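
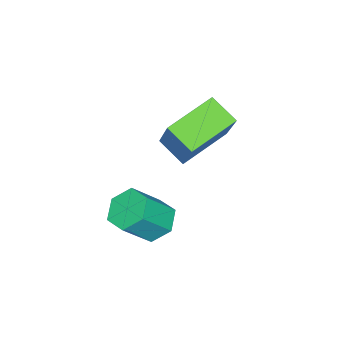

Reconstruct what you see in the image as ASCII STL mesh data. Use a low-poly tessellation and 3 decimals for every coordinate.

solid 
facet normal -0.461 -0.374 -0.805
outer loop
vertex -3.797 1.894 1.355
vertex -3.598 2.734 0.851
vertex -2.413 1.266 0.855
endloop
endfacet
facet normal -0.199 -0.840 0.504
outer loop
vertex -1.502 2.006 2.449
vertex -3.797 1.894 1.355
vertex -2.413 1.266 0.855
endloop
endfacet
facet normal -0.461 -0.374 -0.805
outer loop
vertex -2.413 1.266 0.855
vertex -3.598 2.734 0.851
vertex -2.214 2.106 0.351
endloop
endfacet
facet normal 0.865 -0.392 -0.312
outer loop
vertex -2.214 2.106 0.351
vertex -1.502 2.006 2.449
vertex -2.413 1.266 0.855
endloop
endfacet
facet normal -0.865 0.392 0.312
outer loop
vertex -3.797 1.894 1.355
vertex -2.687 3.474 2.445
vertex -3.598 2.734 0.851
endloop
endfacet
facet normal -0.199 -0.840 0.504
outer loop
vertex -2.886 2.634 2.949
vertex -3.797 1.894 1.355
vertex -1.502 2.006 2.449
endloop
endfacet
facet normal -0.865 0.392 0.312
outer loop
vertex -2.886 2.634 2.949
vertex -2.687 3.474 2.445
vertex -3.797 1.894 1.355
endloop
endfacet
facet normal 0.199 0.840 -0.504
outer loop
vertex -3.598 2.734 0.851
vertex -2.687 3.474 2.445
vertex -2.214 2.106 0.351
endloop
endfacet
facet normal 0.865 -0.392 -0.312
outer loop
vertex -1.303 2.846 1.945
vertex -1.502 2.006 2.449
vertex -2.214 2.106 0.351
endloop
endfacet
facet normal 0.199 0.840 -0.504
outer loop
vertex -2.214 2.106 0.351
vertex -2.687 3.474 2.445
vertex -1.303 2.846 1.945
endloop
endfacet
facet normal 0.461 0.374 0.805
outer loop
vertex -1.303 2.846 1.945
vertex -2.886 2.634 2.949
vertex -1.502 2.006 2.449
endloop
endfacet
facet normal 0.461 0.374 0.805
outer loop
vertex -2.687 3.474 2.445
vertex -2.886 2.634 2.949
vertex -1.303 2.846 1.945
endloop
endfacet
facet normal -0.569 0.354 -0.742
outer loop
vertex -0.605 1.505 -1.585
vertex -0.9 1.96 -1.142
vertex -0.324 2.14 -1.498
endloop
endfacet
facet normal 0.718 -0.227 -0.658
outer loop
vertex -0.605 1.505 -1.585
vertex -0.324 2.14 -1.498
vertex 0.134 1.045 -0.62
endloop
endfacet
facet normal 0.718 -0.227 -0.658
outer loop
vertex 0.134 1.045 -0.62
vertex -0.324 2.14 -1.498
vertex 0.415 1.68 -0.533
endloop
endfacet
facet normal 0.569 -0.354 0.742
outer loop
vertex 0.134 1.045 -0.62
vertex 0.415 1.68 -0.533
vertex -0.16 1.5 -0.178
endloop
endfacet
facet normal -0.569 0.354 -0.742
outer loop
vertex -0.324 2.14 -1.498
vertex -0.9 1.96 -1.142
vertex -0.619 2.595 -1.055
endloop
endfacet
facet normal 0.706 0.673 -0.220
outer loop
vertex -0.324 2.14 -1.498
vertex -0.619 2.595 -1.055
vertex 0.415 1.68 -0.533
endloop
endfacet
facet normal 0.707 0.672 -0.221
outer loop
vertex 0.415 1.68 -0.533
vertex -0.619 2.595 -1.055
vertex 0.121 2.135 -0.09
endloop
endfacet
facet normal 0.569 -0.355 0.742
outer loop
vertex 0.415 1.68 -0.533
vertex 0.121 2.135 -0.09
vertex -0.16 1.5 -0.178
endloop
endfacet
facet normal -0.569 0.354 -0.742
outer loop
vertex -0.619 2.595 -1.055
vertex -0.9 1.96 -1.142
vertex -1.194 2.415 -0.7
endloop
endfacet
facet normal -0.011 0.899 0.437
outer loop
vertex -0.619 2.595 -1.055
vertex -1.194 2.415 -0.7
vertex 0.121 2.135 -0.09
endloop
endfacet
facet normal -0.011 0.899 0.437
outer loop
vertex 0.121 2.135 -0.09
vertex -1.194 2.415 -0.7
vertex -0.455 1.955 0.265
endloop
endfacet
facet normal 0.568 -0.354 0.743
outer loop
vertex 0.121 2.135 -0.09
vertex -0.455 1.955 0.265
vertex -0.16 1.5 -0.178
endloop
endfacet
facet normal -0.569 0.354 -0.742
outer loop
vertex -1.194 2.415 -0.7
vertex -0.9 1.96 -1.142
vertex -1.475 1.78 -0.787
endloop
endfacet
facet normal -0.718 0.227 0.658
outer loop
vertex -1.194 2.415 -0.7
vertex -1.475 1.78 -0.787
vertex -0.455 1.955 0.265
endloop
endfacet
facet normal -0.718 0.227 0.658
outer loop
vertex -0.455 1.955 0.265
vertex -1.475 1.78 -0.787
vertex -0.736 1.32 0.178
endloop
endfacet
facet normal 0.569 -0.354 0.742
outer loop
vertex -0.455 1.955 0.265
vertex -0.736 1.32 0.178
vertex -0.16 1.5 -0.178
endloop
endfacet
facet normal -0.569 0.355 -0.742
outer loop
vertex -1.475 1.78 -0.787
vertex -0.9 1.96 -1.142
vertex -1.181 1.325 -1.23
endloop
endfacet
facet normal -0.707 -0.672 0.221
outer loop
vertex -1.475 1.78 -0.787
vertex -1.181 1.325 -1.23
vertex -0.736 1.32 0.178
endloop
endfacet
facet normal -0.706 -0.673 0.221
outer loop
vertex -0.736 1.32 0.178
vertex -1.181 1.325 -1.23
vertex -0.441 0.865 -0.265
endloop
endfacet
facet normal 0.569 -0.354 0.742
outer loop
vertex -0.736 1.32 0.178
vertex -0.441 0.865 -0.265
vertex -0.16 1.5 -0.178
endloop
endfacet
facet normal -0.568 0.354 -0.743
outer loop
vertex -1.181 1.325 -1.23
vertex -0.9 1.96 -1.142
vertex -0.605 1.505 -1.585
endloop
endfacet
facet normal 0.011 -0.899 -0.437
outer loop
vertex -1.181 1.325 -1.23
vertex -0.605 1.505 -1.585
vertex -0.441 0.865 -0.265
endloop
endfacet
facet normal 0.011 -0.899 -0.437
outer loop
vertex -0.441 0.865 -0.265
vertex -0.605 1.505 -1.585
vertex 0.134 1.045 -0.62
endloop
endfacet
facet normal 0.569 -0.354 0.742
outer loop
vertex -0.441 0.865 -0.265
vertex 0.134 1.045 -0.62
vertex -0.16 1.5 -0.178
endloop
endfacet

endsolid


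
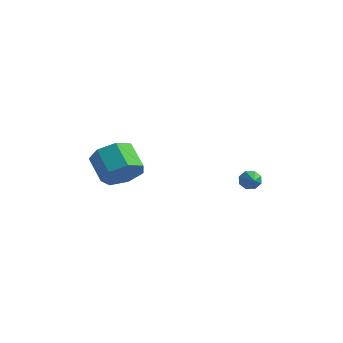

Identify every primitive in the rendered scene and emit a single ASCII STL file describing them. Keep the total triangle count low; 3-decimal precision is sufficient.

solid 
facet normal 0.732 -0.352 -0.583
outer loop
vertex -1.578 -2.976 0.572
vertex -2.107 -2.665 -0.28
vertex -1.401 -2.13 0.284
endloop
endfacet
facet normal 0.652 0.118 0.749
outer loop
vertex -1.578 -2.976 0.572
vertex -1.401 -2.13 0.284
vertex -2.684 -2.445 1.452
endloop
endfacet
facet normal 0.652 0.119 0.749
outer loop
vertex -2.684 -2.445 1.452
vertex -1.401 -2.13 0.284
vertex -2.508 -1.599 1.164
endloop
endfacet
facet normal -0.733 0.351 0.583
outer loop
vertex -2.684 -2.445 1.452
vertex -2.508 -1.599 1.164
vertex -3.213 -2.135 0.6
endloop
endfacet
facet normal 0.732 -0.352 -0.583
outer loop
vertex -1.401 -2.13 0.284
vertex -2.107 -2.665 -0.28
vertex -1.756 -1.687 -0.429
endloop
endfacet
facet normal 0.558 0.800 0.219
outer loop
vertex -1.401 -2.13 0.284
vertex -1.756 -1.687 -0.429
vertex -2.508 -1.599 1.164
endloop
endfacet
facet normal 0.559 0.800 0.220
outer loop
vertex -2.508 -1.599 1.164
vertex -1.756 -1.687 -0.429
vertex -2.862 -1.156 0.451
endloop
endfacet
facet normal -0.733 0.351 0.582
outer loop
vertex -2.508 -1.599 1.164
vertex -2.862 -1.156 0.451
vertex -3.213 -2.135 0.6
endloop
endfacet
facet normal 0.733 -0.352 -0.583
outer loop
vertex -1.756 -1.687 -0.429
vertex -2.107 -2.665 -0.28
vertex -2.375 -1.981 -1.03
endloop
endfacet
facet normal 0.044 0.879 -0.475
outer loop
vertex -1.756 -1.687 -0.429
vertex -2.375 -1.981 -1.03
vertex -2.862 -1.156 0.451
endloop
endfacet
facet normal 0.044 0.879 -0.475
outer loop
vertex -2.862 -1.156 0.451
vertex -2.375 -1.981 -1.03
vertex -3.481 -1.45 -0.15
endloop
endfacet
facet normal -0.733 0.351 0.583
outer loop
vertex -2.862 -1.156 0.451
vertex -3.481 -1.45 -0.15
vertex -3.213 -2.135 0.6
endloop
endfacet
facet normal 0.733 -0.352 -0.583
outer loop
vertex -2.375 -1.981 -1.03
vertex -2.107 -2.665 -0.28
vertex -2.792 -2.79 -1.066
endloop
endfacet
facet normal -0.504 0.296 -0.812
outer loop
vertex -2.375 -1.981 -1.03
vertex -2.792 -2.79 -1.066
vertex -3.481 -1.45 -0.15
endloop
endfacet
facet normal -0.504 0.296 -0.812
outer loop
vertex -3.481 -1.45 -0.15
vertex -2.792 -2.79 -1.066
vertex -3.898 -2.259 -0.186
endloop
endfacet
facet normal -0.733 0.352 0.583
outer loop
vertex -3.481 -1.45 -0.15
vertex -3.898 -2.259 -0.186
vertex -3.213 -2.135 0.6
endloop
endfacet
facet normal 0.733 -0.351 -0.583
outer loop
vertex -2.792 -2.79 -1.066
vertex -2.107 -2.665 -0.28
vertex -2.693 -3.506 -0.51
endloop
endfacet
facet normal -0.672 -0.510 -0.537
outer loop
vertex -2.792 -2.79 -1.066
vertex -2.693 -3.506 -0.51
vertex -3.898 -2.259 -0.186
endloop
endfacet
facet normal -0.672 -0.510 -0.537
outer loop
vertex -3.898 -2.259 -0.186
vertex -2.693 -3.506 -0.51
vertex -3.799 -2.975 0.37
endloop
endfacet
facet normal -0.733 0.351 0.583
outer loop
vertex -3.898 -2.259 -0.186
vertex -3.799 -2.975 0.37
vertex -3.213 -2.135 0.6
endloop
endfacet
facet normal 0.733 -0.351 -0.582
outer loop
vertex -2.693 -3.506 -0.51
vertex -2.107 -2.665 -0.28
vertex -2.153 -3.588 0.219
endloop
endfacet
facet normal -0.334 -0.932 0.143
outer loop
vertex -2.693 -3.506 -0.51
vertex -2.153 -3.588 0.219
vertex -3.799 -2.975 0.37
endloop
endfacet
facet normal -0.334 -0.932 0.143
outer loop
vertex -3.799 -2.975 0.37
vertex -2.153 -3.588 0.219
vertex -3.259 -3.057 1.099
endloop
endfacet
facet normal -0.733 0.352 0.582
outer loop
vertex -3.799 -2.975 0.37
vertex -3.259 -3.057 1.099
vertex -3.213 -2.135 0.6
endloop
endfacet
facet normal 0.732 -0.352 -0.583
outer loop
vertex -2.153 -3.588 0.219
vertex -2.107 -2.665 -0.28
vertex -1.578 -2.976 0.572
endloop
endfacet
facet normal 0.255 -0.652 0.714
outer loop
vertex -2.153 -3.588 0.219
vertex -1.578 -2.976 0.572
vertex -3.259 -3.057 1.099
endloop
endfacet
facet normal 0.255 -0.652 0.714
outer loop
vertex -3.259 -3.057 1.099
vertex -1.578 -2.976 0.572
vertex -2.684 -2.445 1.452
endloop
endfacet
facet normal -0.732 0.352 0.583
outer loop
vertex -3.259 -3.057 1.099
vertex -2.684 -2.445 1.452
vertex -3.213 -2.135 0.6
endloop
endfacet
facet normal -0.632 0.663 -0.402
outer loop
vertex 0.679 3.507 -2.694
vertex 0.389 3.521 -2.215
vertex 0.822 3.807 -2.424
endloop
endfacet
facet normal 0.886 -0.005 -0.463
outer loop
vertex 0.679 3.507 -2.694
vertex 0.822 3.807 -2.424
vertex 1.191 2.679 -1.705
endloop
endfacet
facet normal -0.632 0.662 -0.403
outer loop
vertex 0.822 3.807 -2.424
vertex 0.389 3.521 -2.215
vertex 0.711 3.94 -2.032
endloop
endfacet
facet normal 0.915 0.382 0.130
outer loop
vertex 0.822 3.807 -2.424
vertex 0.711 3.94 -2.032
vertex 1.191 2.679 -1.705
endloop
endfacet
facet normal -0.632 0.662 -0.403
outer loop
vertex 0.711 3.94 -2.032
vertex 0.389 3.521 -2.215
vertex 0.411 3.827 -1.747
endloop
endfacet
facet normal 0.548 0.399 0.735
outer loop
vertex 0.711 3.94 -2.032
vertex 0.411 3.827 -1.747
vertex 1.191 2.679 -1.705
endloop
endfacet
facet normal -0.632 0.662 -0.403
outer loop
vertex 0.411 3.827 -1.747
vertex 0.389 3.521 -2.215
vertex 0.098 3.534 -1.737
endloop
endfacet
facet normal -0.001 0.036 0.999
outer loop
vertex 0.411 3.827 -1.747
vertex 0.098 3.534 -1.737
vertex 1.191 2.679 -1.705
endloop
endfacet
facet normal -0.631 0.663 -0.402
outer loop
vertex 0.098 3.534 -1.737
vertex 0.389 3.521 -2.215
vertex -0.045 3.234 -2.007
endloop
endfacet
facet normal -0.409 -0.495 0.767
outer loop
vertex 0.098 3.534 -1.737
vertex -0.045 3.234 -2.007
vertex 1.191 2.679 -1.705
endloop
endfacet
facet normal -0.631 0.662 -0.403
outer loop
vertex -0.045 3.234 -2.007
vertex 0.389 3.521 -2.215
vertex 0.066 3.101 -2.399
endloop
endfacet
facet normal -0.439 -0.882 0.175
outer loop
vertex -0.045 3.234 -2.007
vertex 0.066 3.101 -2.399
vertex 1.191 2.679 -1.705
endloop
endfacet
facet normal -0.632 0.662 -0.403
outer loop
vertex 0.066 3.101 -2.399
vertex 0.389 3.521 -2.215
vertex 0.366 3.214 -2.684
endloop
endfacet
facet normal -0.071 -0.899 -0.431
outer loop
vertex 0.066 3.101 -2.399
vertex 0.366 3.214 -2.684
vertex 1.191 2.679 -1.705
endloop
endfacet
facet normal -0.632 0.662 -0.402
outer loop
vertex 0.366 3.214 -2.684
vertex 0.389 3.521 -2.215
vertex 0.679 3.507 -2.694
endloop
endfacet
facet normal 0.479 -0.535 -0.696
outer loop
vertex 0.366 3.214 -2.684
vertex 0.679 3.507 -2.694
vertex 1.191 2.679 -1.705
endloop
endfacet

endsolid


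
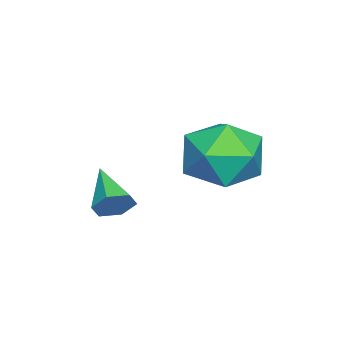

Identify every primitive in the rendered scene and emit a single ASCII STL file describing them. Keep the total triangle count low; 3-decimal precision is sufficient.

solid 
facet normal -0.086 0.994 0.071
outer loop
vertex -3.013 3.088 1.98
vertex -3.513 2.965 3.098
vertex -2.294 3.079 2.978
endloop
endfacet
facet normal 0.474 0.815 -0.334
outer loop
vertex -3.013 3.088 1.98
vertex -2.294 3.079 2.978
vertex -1.952 2.466 1.968
endloop
endfacet
facet normal 0.235 0.417 -0.878
outer loop
vertex -3.013 3.088 1.98
vertex -1.952 2.466 1.968
vertex -2.96 1.973 1.464
endloop
endfacet
facet normal -0.473 0.351 -0.808
outer loop
vertex -3.013 3.088 1.98
vertex -2.96 1.973 1.464
vertex -3.924 2.281 2.162
endloop
endfacet
facet normal -0.671 0.707 -0.222
outer loop
vertex -3.013 3.088 1.98
vertex -3.924 2.281 2.162
vertex -3.513 2.965 3.098
endloop
endfacet
facet normal 0.910 0.410 0.059
outer loop
vertex -1.952 2.466 1.968
vertex -2.294 3.079 2.978
vertex -1.796 1.959 3.078
endloop
endfacet
facet normal 0.005 0.699 0.715
outer loop
vertex -2.294 3.079 2.978
vertex -3.513 2.965 3.098
vertex -2.76 2.267 3.776
endloop
endfacet
facet normal -0.941 0.237 0.240
outer loop
vertex -3.513 2.965 3.098
vertex -3.924 2.281 2.162
vertex -3.768 1.774 3.272
endloop
endfacet
facet normal -0.620 -0.339 -0.707
outer loop
vertex -3.924 2.281 2.162
vertex -2.96 1.973 1.464
vertex -3.426 1.161 2.262
endloop
endfacet
facet normal 0.523 -0.232 -0.820
outer loop
vertex -2.96 1.973 1.464
vertex -1.952 2.466 1.968
vertex -2.207 1.275 2.142
endloop
endfacet
facet normal 0.473 -0.351 0.808
outer loop
vertex -2.707 1.152 3.26
vertex -1.796 1.959 3.078
vertex -2.76 2.267 3.776
endloop
endfacet
facet normal -0.235 -0.417 0.878
outer loop
vertex -2.707 1.152 3.26
vertex -2.76 2.267 3.776
vertex -3.768 1.774 3.272
endloop
endfacet
facet normal -0.474 -0.815 0.334
outer loop
vertex -2.707 1.152 3.26
vertex -3.768 1.774 3.272
vertex -3.426 1.161 2.262
endloop
endfacet
facet normal 0.086 -0.994 -0.071
outer loop
vertex -2.707 1.152 3.26
vertex -3.426 1.161 2.262
vertex -2.207 1.275 2.142
endloop
endfacet
facet normal 0.671 -0.707 0.222
outer loop
vertex -2.707 1.152 3.26
vertex -2.207 1.275 2.142
vertex -1.796 1.959 3.078
endloop
endfacet
facet normal 0.620 0.339 0.707
outer loop
vertex -2.76 2.267 3.776
vertex -1.796 1.959 3.078
vertex -2.294 3.079 2.978
endloop
endfacet
facet normal -0.523 0.232 0.820
outer loop
vertex -3.768 1.774 3.272
vertex -2.76 2.267 3.776
vertex -3.513 2.965 3.098
endloop
endfacet
facet normal -0.910 -0.410 -0.059
outer loop
vertex -3.426 1.161 2.262
vertex -3.768 1.774 3.272
vertex -3.924 2.281 2.162
endloop
endfacet
facet normal -0.005 -0.699 -0.715
outer loop
vertex -2.207 1.275 2.142
vertex -3.426 1.161 2.262
vertex -2.96 1.973 1.464
endloop
endfacet
facet normal 0.941 -0.237 -0.240
outer loop
vertex -1.796 1.959 3.078
vertex -2.207 1.275 2.142
vertex -1.952 2.466 1.968
endloop
endfacet
facet normal 0.723 0.519 -0.455
outer loop
vertex -1.332 -0.456 1.443
vertex -1.69 -0.386 0.954
vertex -1.703 0.027 1.404
endloop
endfacet
facet normal 0.071 0.135 0.988
outer loop
vertex -1.332 -0.456 1.443
vertex -1.703 0.027 1.404
vertex -2.79 -1.174 1.646
endloop
endfacet
facet normal 0.723 0.519 -0.455
outer loop
vertex -1.703 0.027 1.404
vertex -1.69 -0.386 0.954
vertex -2.061 0.097 0.915
endloop
endfacet
facet normal -0.581 0.630 0.516
outer loop
vertex -1.703 0.027 1.404
vertex -2.061 0.097 0.915
vertex -2.79 -1.174 1.646
endloop
endfacet
facet normal 0.724 0.519 -0.454
outer loop
vertex -2.061 0.097 0.915
vertex -1.69 -0.386 0.954
vertex -2.048 -0.315 0.465
endloop
endfacet
facet normal -0.889 0.324 -0.323
outer loop
vertex -2.061 0.097 0.915
vertex -2.048 -0.315 0.465
vertex -2.79 -1.174 1.646
endloop
endfacet
facet normal 0.724 0.519 -0.455
outer loop
vertex -2.048 -0.315 0.465
vertex -1.69 -0.386 0.954
vertex -1.677 -0.798 0.505
endloop
endfacet
facet normal -0.546 -0.476 -0.689
outer loop
vertex -2.048 -0.315 0.465
vertex -1.677 -0.798 0.505
vertex -2.79 -1.174 1.646
endloop
endfacet
facet normal 0.723 0.519 -0.455
outer loop
vertex -1.677 -0.798 0.505
vertex -1.69 -0.386 0.954
vertex -1.319 -0.868 0.994
endloop
endfacet
facet normal 0.106 -0.971 -0.216
outer loop
vertex -1.677 -0.798 0.505
vertex -1.319 -0.868 0.994
vertex -2.79 -1.174 1.646
endloop
endfacet
facet normal 0.723 0.519 -0.455
outer loop
vertex -1.319 -0.868 0.994
vertex -1.69 -0.386 0.954
vertex -1.332 -0.456 1.443
endloop
endfacet
facet normal 0.414 -0.665 0.622
outer loop
vertex -1.319 -0.868 0.994
vertex -1.332 -0.456 1.443
vertex -2.79 -1.174 1.646
endloop
endfacet

endsolid


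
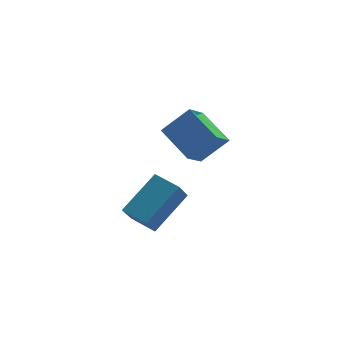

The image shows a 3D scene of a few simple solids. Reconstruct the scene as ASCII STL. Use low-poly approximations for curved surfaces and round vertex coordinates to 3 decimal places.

solid 
facet normal -0.734 -0.024 -0.678
outer loop
vertex 1.678 1.69 0.97
vertex 2.193 2.275 0.392
vertex 2.237 0.638 0.402
endloop
endfacet
facet normal -0.530 -0.603 0.596
outer loop
vertex 3.067 0.665 1.168
vertex 1.678 1.69 0.97
vertex 2.237 0.638 0.402
endloop
endfacet
facet normal -0.735 -0.024 -0.678
outer loop
vertex 2.237 0.638 0.402
vertex 2.193 2.275 0.392
vertex 2.751 1.222 -0.176
endloop
endfacet
facet normal 0.423 -0.798 -0.430
outer loop
vertex 2.751 1.222 -0.176
vertex 3.067 0.665 1.168
vertex 2.237 0.638 0.402
endloop
endfacet
facet normal -0.423 0.797 0.430
outer loop
vertex 1.678 1.69 0.97
vertex 3.023 2.302 1.158
vertex 2.193 2.275 0.392
endloop
endfacet
facet normal -0.530 -0.603 0.597
outer loop
vertex 2.509 1.718 1.736
vertex 1.678 1.69 0.97
vertex 3.067 0.665 1.168
endloop
endfacet
facet normal -0.423 0.798 0.430
outer loop
vertex 2.509 1.718 1.736
vertex 3.023 2.302 1.158
vertex 1.678 1.69 0.97
endloop
endfacet
facet normal 0.531 0.603 -0.596
outer loop
vertex 2.193 2.275 0.392
vertex 3.023 2.302 1.158
vertex 2.751 1.222 -0.176
endloop
endfacet
facet normal 0.423 -0.797 -0.430
outer loop
vertex 3.582 1.25 0.59
vertex 3.067 0.665 1.168
vertex 2.751 1.222 -0.176
endloop
endfacet
facet normal 0.529 0.603 -0.596
outer loop
vertex 2.751 1.222 -0.176
vertex 3.023 2.302 1.158
vertex 3.582 1.25 0.59
endloop
endfacet
facet normal 0.735 0.023 0.678
outer loop
vertex 3.582 1.25 0.59
vertex 2.509 1.718 1.736
vertex 3.067 0.665 1.168
endloop
endfacet
facet normal 0.735 0.024 0.678
outer loop
vertex 3.023 2.302 1.158
vertex 2.509 1.718 1.736
vertex 3.582 1.25 0.59
endloop
endfacet
facet normal -0.367 -0.489 0.791
outer loop
vertex 1.546 -1.696 0.884
vertex 1.004 -1.046 1.034
vertex 0.527 -2.344 0.011
endloop
endfacet
facet normal 0.630 -0.757 -0.174
outer loop
vertex 0.836 -1.934 -0.654
vertex 1.546 -1.696 0.884
vertex 0.527 -2.344 0.011
endloop
endfacet
facet normal -0.368 -0.488 0.791
outer loop
vertex 0.527 -2.344 0.011
vertex 1.004 -1.046 1.034
vertex -0.015 -1.694 0.16
endloop
endfacet
facet normal -0.683 -0.435 -0.586
outer loop
vertex -0.015 -1.694 0.16
vertex 0.836 -1.934 -0.654
vertex 0.527 -2.344 0.011
endloop
endfacet
facet normal 0.684 0.435 0.586
outer loop
vertex 1.546 -1.696 0.884
vertex 1.313 -0.636 0.369
vertex 1.004 -1.046 1.034
endloop
endfacet
facet normal 0.630 -0.757 -0.174
outer loop
vertex 1.855 -1.286 0.22
vertex 1.546 -1.696 0.884
vertex 0.836 -1.934 -0.654
endloop
endfacet
facet normal 0.683 0.435 0.587
outer loop
vertex 1.855 -1.286 0.22
vertex 1.313 -0.636 0.369
vertex 1.546 -1.696 0.884
endloop
endfacet
facet normal -0.630 0.757 0.174
outer loop
vertex 1.004 -1.046 1.034
vertex 1.313 -0.636 0.369
vertex -0.015 -1.694 0.16
endloop
endfacet
facet normal -0.684 -0.435 -0.586
outer loop
vertex 0.294 -1.284 -0.504
vertex 0.836 -1.934 -0.654
vertex -0.015 -1.694 0.16
endloop
endfacet
facet normal -0.630 0.757 0.174
outer loop
vertex -0.015 -1.694 0.16
vertex 1.313 -0.636 0.369
vertex 0.294 -1.284 -0.504
endloop
endfacet
facet normal 0.368 0.489 -0.791
outer loop
vertex 0.294 -1.284 -0.504
vertex 1.855 -1.286 0.22
vertex 0.836 -1.934 -0.654
endloop
endfacet
facet normal 0.368 0.488 -0.792
outer loop
vertex 1.313 -0.636 0.369
vertex 1.855 -1.286 0.22
vertex 0.294 -1.284 -0.504
endloop
endfacet

endsolid


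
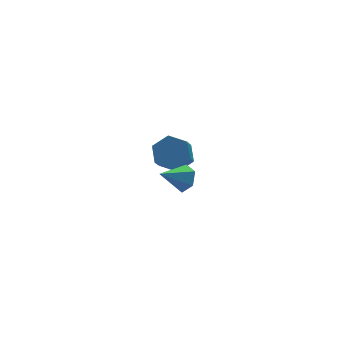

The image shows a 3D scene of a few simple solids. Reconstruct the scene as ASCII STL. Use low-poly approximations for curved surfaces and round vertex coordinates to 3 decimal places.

solid 
facet normal 0.842 0.070 -0.535
outer loop
vertex -0.513 -1.082 3.806
vertex -0.833 -0.839 3.334
vertex -0.589 -0.468 3.767
endloop
endfacet
facet normal 0.130 0.079 0.988
outer loop
vertex -0.513 -1.082 3.806
vertex -0.589 -0.468 3.767
vertex -1.827 -0.921 3.966
endloop
endfacet
facet normal 0.842 0.072 -0.535
outer loop
vertex -0.589 -0.468 3.767
vertex -0.833 -0.839 3.334
vertex -0.91 -0.225 3.295
endloop
endfacet
facet normal -0.206 0.806 0.555
outer loop
vertex -0.589 -0.468 3.767
vertex -0.91 -0.225 3.295
vertex -1.827 -0.921 3.966
endloop
endfacet
facet normal 0.842 0.072 -0.535
outer loop
vertex -0.91 -0.225 3.295
vertex -0.833 -0.839 3.334
vertex -1.154 -0.596 2.862
endloop
endfacet
facet normal -0.684 0.698 -0.212
outer loop
vertex -0.91 -0.225 3.295
vertex -1.154 -0.596 2.862
vertex -1.827 -0.921 3.966
endloop
endfacet
facet normal 0.841 0.069 -0.536
outer loop
vertex -1.154 -0.596 2.862
vertex -0.833 -0.839 3.334
vertex -1.078 -1.21 2.902
endloop
endfacet
facet normal -0.827 -0.138 -0.545
outer loop
vertex -1.154 -0.596 2.862
vertex -1.078 -1.21 2.902
vertex -1.827 -0.921 3.966
endloop
endfacet
facet normal 0.841 0.070 -0.537
outer loop
vertex -1.078 -1.21 2.902
vertex -0.833 -0.839 3.334
vertex -0.757 -1.453 3.373
endloop
endfacet
facet normal -0.491 -0.864 -0.111
outer loop
vertex -1.078 -1.21 2.902
vertex -0.757 -1.453 3.373
vertex -1.827 -0.921 3.966
endloop
endfacet
facet normal 0.842 0.070 -0.535
outer loop
vertex -0.757 -1.453 3.373
vertex -0.833 -0.839 3.334
vertex -0.513 -1.082 3.806
endloop
endfacet
facet normal -0.013 -0.756 0.655
outer loop
vertex -0.757 -1.453 3.373
vertex -0.513 -1.082 3.806
vertex -1.827 -0.921 3.966
endloop
endfacet
facet normal 0.379 0.612 -0.694
outer loop
vertex 1.573 3.791 0.154
vertex 1.002 4.327 0.314
vertex 1.695 4.35 0.713
endloop
endfacet
facet normal 0.912 -0.372 0.172
outer loop
vertex 1.573 3.791 0.154
vertex 1.695 4.35 0.713
vertex 1.029 2.916 1.146
endloop
endfacet
facet normal 0.912 -0.372 0.172
outer loop
vertex 1.029 2.916 1.146
vertex 1.695 4.35 0.713
vertex 1.151 3.475 1.706
endloop
endfacet
facet normal -0.381 -0.612 0.693
outer loop
vertex 1.029 2.916 1.146
vertex 1.151 3.475 1.706
vertex 0.458 3.453 1.306
endloop
endfacet
facet normal 0.379 0.612 -0.694
outer loop
vertex 1.695 4.35 0.713
vertex 1.002 4.327 0.314
vertex 1.123 4.886 0.873
endloop
endfacet
facet normal 0.587 0.420 0.692
outer loop
vertex 1.695 4.35 0.713
vertex 1.123 4.886 0.873
vertex 1.151 3.475 1.706
endloop
endfacet
facet normal 0.587 0.420 0.692
outer loop
vertex 1.151 3.475 1.706
vertex 1.123 4.886 0.873
vertex 0.579 4.012 1.865
endloop
endfacet
facet normal -0.381 -0.611 0.694
outer loop
vertex 1.151 3.475 1.706
vertex 0.579 4.012 1.865
vertex 0.458 3.453 1.306
endloop
endfacet
facet normal 0.381 0.611 -0.694
outer loop
vertex 1.123 4.886 0.873
vertex 1.002 4.327 0.314
vertex 0.431 4.864 0.474
endloop
endfacet
facet normal -0.324 0.791 0.519
outer loop
vertex 1.123 4.886 0.873
vertex 0.431 4.864 0.474
vertex 0.579 4.012 1.865
endloop
endfacet
facet normal -0.325 0.791 0.519
outer loop
vertex 0.579 4.012 1.865
vertex 0.431 4.864 0.474
vertex -0.113 3.989 1.466
endloop
endfacet
facet normal -0.380 -0.612 0.694
outer loop
vertex 0.579 4.012 1.865
vertex -0.113 3.989 1.466
vertex 0.458 3.453 1.306
endloop
endfacet
facet normal 0.381 0.612 -0.693
outer loop
vertex 0.431 4.864 0.474
vertex 1.002 4.327 0.314
vertex 0.309 4.305 -0.086
endloop
endfacet
facet normal -0.912 0.372 -0.172
outer loop
vertex 0.431 4.864 0.474
vertex 0.309 4.305 -0.086
vertex -0.113 3.989 1.466
endloop
endfacet
facet normal -0.912 0.372 -0.172
outer loop
vertex -0.113 3.989 1.466
vertex 0.309 4.305 -0.086
vertex -0.235 3.43 0.907
endloop
endfacet
facet normal -0.379 -0.612 0.694
outer loop
vertex -0.113 3.989 1.466
vertex -0.235 3.43 0.907
vertex 0.458 3.453 1.306
endloop
endfacet
facet normal 0.381 0.611 -0.694
outer loop
vertex 0.309 4.305 -0.086
vertex 1.002 4.327 0.314
vertex 0.881 3.768 -0.245
endloop
endfacet
facet normal -0.587 -0.420 -0.692
outer loop
vertex 0.309 4.305 -0.086
vertex 0.881 3.768 -0.245
vertex -0.235 3.43 0.907
endloop
endfacet
facet normal -0.587 -0.420 -0.692
outer loop
vertex -0.235 3.43 0.907
vertex 0.881 3.768 -0.245
vertex 0.337 2.894 0.747
endloop
endfacet
facet normal -0.379 -0.612 0.694
outer loop
vertex -0.235 3.43 0.907
vertex 0.337 2.894 0.747
vertex 0.458 3.453 1.306
endloop
endfacet
facet normal 0.380 0.612 -0.694
outer loop
vertex 0.881 3.768 -0.245
vertex 1.002 4.327 0.314
vertex 1.573 3.791 0.154
endloop
endfacet
facet normal 0.325 -0.791 -0.518
outer loop
vertex 0.881 3.768 -0.245
vertex 1.573 3.791 0.154
vertex 0.337 2.894 0.747
endloop
endfacet
facet normal 0.325 -0.791 -0.519
outer loop
vertex 0.337 2.894 0.747
vertex 1.573 3.791 0.154
vertex 1.029 2.916 1.146
endloop
endfacet
facet normal -0.381 -0.611 0.694
outer loop
vertex 0.337 2.894 0.747
vertex 1.029 2.916 1.146
vertex 0.458 3.453 1.306
endloop
endfacet

endsolid


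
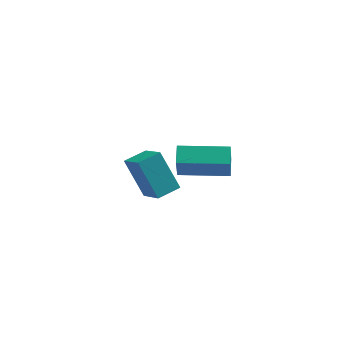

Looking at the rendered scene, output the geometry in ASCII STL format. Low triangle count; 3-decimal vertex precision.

solid 
facet normal -0.855 -0.503 -0.129
outer loop
vertex -0.703 0.951 -2.25
vertex -1.275 2.22 -3.406
vertex 0.092 -0.024 -3.714
endloop
endfacet
facet normal 0.316 -0.701 0.639
outer loop
vertex 1.015 0.52 -3.574
vertex -0.703 0.951 -2.25
vertex 0.092 -0.024 -3.714
endloop
endfacet
facet normal -0.855 -0.503 -0.130
outer loop
vertex 0.092 -0.024 -3.714
vertex -1.275 2.22 -3.406
vertex -0.48 1.246 -4.87
endloop
endfacet
facet normal 0.412 -0.505 -0.758
outer loop
vertex -0.48 1.246 -4.87
vertex 1.015 0.52 -3.574
vertex 0.092 -0.024 -3.714
endloop
endfacet
facet normal -0.413 0.505 0.758
outer loop
vertex -0.703 0.951 -2.25
vertex -0.352 2.764 -3.266
vertex -1.275 2.22 -3.406
endloop
endfacet
facet normal 0.316 -0.702 0.638
outer loop
vertex 0.22 1.494 -2.11
vertex -0.703 0.951 -2.25
vertex 1.015 0.52 -3.574
endloop
endfacet
facet normal -0.412 0.505 0.759
outer loop
vertex 0.22 1.494 -2.11
vertex -0.352 2.764 -3.266
vertex -0.703 0.951 -2.25
endloop
endfacet
facet normal -0.317 0.701 -0.639
outer loop
vertex -1.275 2.22 -3.406
vertex -0.352 2.764 -3.266
vertex -0.48 1.246 -4.87
endloop
endfacet
facet normal 0.412 -0.505 -0.758
outer loop
vertex 0.443 1.789 -4.73
vertex 1.015 0.52 -3.574
vertex -0.48 1.246 -4.87
endloop
endfacet
facet normal -0.316 0.702 -0.639
outer loop
vertex -0.48 1.246 -4.87
vertex -0.352 2.764 -3.266
vertex 0.443 1.789 -4.73
endloop
endfacet
facet normal 0.855 0.503 0.129
outer loop
vertex 0.443 1.789 -4.73
vertex 0.22 1.494 -2.11
vertex 1.015 0.52 -3.574
endloop
endfacet
facet normal 0.855 0.503 0.129
outer loop
vertex -0.352 2.764 -3.266
vertex 0.22 1.494 -2.11
vertex 0.443 1.789 -4.73
endloop
endfacet
facet normal -0.996 0.089 -0.023
outer loop
vertex 0.723 -2.778 1.561
vertex 0.789 -1.97 1.847
vertex 0.79 -2.347 0.326
endloop
endfacet
facet normal -0.076 -0.940 -0.332
outer loop
vertex 2.851 -2.53 0.373
vertex 0.723 -2.778 1.561
vertex 0.79 -2.347 0.326
endloop
endfacet
facet normal -0.996 0.089 -0.023
outer loop
vertex 0.79 -2.347 0.326
vertex 0.789 -1.97 1.847
vertex 0.856 -1.538 0.612
endloop
endfacet
facet normal 0.051 0.329 -0.943
outer loop
vertex 0.856 -1.538 0.612
vertex 2.851 -2.53 0.373
vertex 0.79 -2.347 0.326
endloop
endfacet
facet normal -0.051 -0.330 0.943
outer loop
vertex 0.723 -2.778 1.561
vertex 2.85 -2.153 1.894
vertex 0.789 -1.97 1.847
endloop
endfacet
facet normal -0.076 -0.940 -0.333
outer loop
vertex 2.784 -2.962 1.608
vertex 0.723 -2.778 1.561
vertex 2.851 -2.53 0.373
endloop
endfacet
facet normal -0.051 -0.329 0.943
outer loop
vertex 2.784 -2.962 1.608
vertex 2.85 -2.153 1.894
vertex 0.723 -2.778 1.561
endloop
endfacet
facet normal 0.076 0.940 0.333
outer loop
vertex 0.789 -1.97 1.847
vertex 2.85 -2.153 1.894
vertex 0.856 -1.538 0.612
endloop
endfacet
facet normal 0.051 0.330 -0.943
outer loop
vertex 2.917 -1.722 0.659
vertex 2.851 -2.53 0.373
vertex 0.856 -1.538 0.612
endloop
endfacet
facet normal 0.076 0.940 0.332
outer loop
vertex 0.856 -1.538 0.612
vertex 2.85 -2.153 1.894
vertex 2.917 -1.722 0.659
endloop
endfacet
facet normal 0.996 -0.089 0.023
outer loop
vertex 2.917 -1.722 0.659
vertex 2.784 -2.962 1.608
vertex 2.851 -2.53 0.373
endloop
endfacet
facet normal 0.996 -0.089 0.023
outer loop
vertex 2.85 -2.153 1.894
vertex 2.784 -2.962 1.608
vertex 2.917 -1.722 0.659
endloop
endfacet

endsolid


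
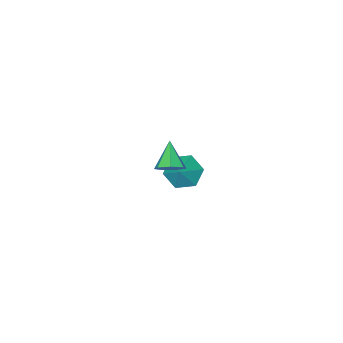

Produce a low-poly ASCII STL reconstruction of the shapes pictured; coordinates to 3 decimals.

solid 
facet normal 0.494 0.594 -0.634
outer loop
vertex 2.45 1.985 2.076
vertex 1.958 2.524 2.198
vertex 2.589 2.385 2.559
endloop
endfacet
facet normal 0.567 -0.707 0.422
outer loop
vertex 2.45 1.985 2.076
vertex 2.589 2.385 2.559
vertex 1.222 1.636 3.142
endloop
endfacet
facet normal 0.494 0.595 -0.634
outer loop
vertex 2.589 2.385 2.559
vertex 1.958 2.524 2.198
vertex 2.252 2.889 2.77
endloop
endfacet
facet normal 0.431 -0.088 0.898
outer loop
vertex 2.589 2.385 2.559
vertex 2.252 2.889 2.77
vertex 1.222 1.636 3.142
endloop
endfacet
facet normal 0.493 0.596 -0.634
outer loop
vertex 2.252 2.889 2.77
vertex 1.958 2.524 2.198
vertex 1.694 3.118 2.551
endloop
endfacet
facet normal -0.181 0.413 0.892
outer loop
vertex 2.252 2.889 2.77
vertex 1.694 3.118 2.551
vertex 1.222 1.636 3.142
endloop
endfacet
facet normal 0.494 0.596 -0.633
outer loop
vertex 1.694 3.118 2.551
vertex 1.958 2.524 2.198
vertex 1.334 2.9 2.065
endloop
endfacet
facet normal -0.809 0.421 0.410
outer loop
vertex 1.694 3.118 2.551
vertex 1.334 2.9 2.065
vertex 1.222 1.636 3.142
endloop
endfacet
facet normal 0.494 0.595 -0.634
outer loop
vertex 1.334 2.9 2.065
vertex 1.958 2.524 2.198
vertex 1.445 2.398 1.68
endloop
endfacet
facet normal -0.980 -0.073 -0.187
outer loop
vertex 1.334 2.9 2.065
vertex 1.445 2.398 1.68
vertex 1.222 1.636 3.142
endloop
endfacet
facet normal 0.494 0.595 -0.634
outer loop
vertex 1.445 2.398 1.68
vertex 1.958 2.524 2.198
vertex 1.941 1.991 1.684
endloop
endfacet
facet normal -0.565 -0.693 -0.447
outer loop
vertex 1.445 2.398 1.68
vertex 1.941 1.991 1.684
vertex 1.222 1.636 3.142
endloop
endfacet
facet normal 0.495 0.595 -0.633
outer loop
vertex 1.941 1.991 1.684
vertex 1.958 2.524 2.198
vertex 2.45 1.985 2.076
endloop
endfacet
facet normal 0.124 -0.976 -0.176
outer loop
vertex 1.941 1.991 1.684
vertex 2.45 1.985 2.076
vertex 1.222 1.636 3.142
endloop
endfacet
facet normal -0.589 -0.442 -0.676
outer loop
vertex -1.85 -1.517 -4.764
vertex -2.546 -1.711 -4.031
vertex -2.593 -0.832 -4.565
endloop
endfacet
facet normal 0.619 0.744 -0.251
outer loop
vertex -1.85 -1.517 -4.764
vertex -2.593 -0.832 -4.565
vertex -1.694 -1.069 -3.049
endloop
endfacet
facet normal -0.588 -0.443 -0.677
outer loop
vertex -2.593 -0.832 -4.565
vertex -2.546 -1.711 -4.031
vertex -3.29 -1.027 -3.832
endloop
endfacet
facet normal -0.070 0.978 0.194
outer loop
vertex -2.593 -0.832 -4.565
vertex -3.29 -1.027 -3.832
vertex -1.694 -1.069 -3.049
endloop
endfacet
facet normal -0.588 -0.443 -0.676
outer loop
vertex -3.29 -1.027 -3.832
vertex -2.546 -1.711 -4.031
vertex -3.243 -1.906 -3.297
endloop
endfacet
facet normal -0.380 0.466 0.799
outer loop
vertex -3.29 -1.027 -3.832
vertex -3.243 -1.906 -3.297
vertex -1.694 -1.069 -3.049
endloop
endfacet
facet normal -0.589 -0.443 -0.677
outer loop
vertex -3.243 -1.906 -3.297
vertex -2.546 -1.711 -4.031
vertex -2.5 -2.59 -3.496
endloop
endfacet
facet normal -0.002 -0.281 0.960
outer loop
vertex -3.243 -1.906 -3.297
vertex -2.5 -2.59 -3.496
vertex -1.694 -1.069 -3.049
endloop
endfacet
facet normal -0.588 -0.443 -0.677
outer loop
vertex -2.5 -2.59 -3.496
vertex -2.546 -1.711 -4.031
vertex -1.803 -2.396 -4.229
endloop
endfacet
facet normal 0.685 -0.515 0.515
outer loop
vertex -2.5 -2.59 -3.496
vertex -1.803 -2.396 -4.229
vertex -1.694 -1.069 -3.049
endloop
endfacet
facet normal -0.589 -0.443 -0.676
outer loop
vertex -1.803 -2.396 -4.229
vertex -2.546 -1.711 -4.031
vertex -1.85 -1.517 -4.764
endloop
endfacet
facet normal 0.996 -0.002 -0.090
outer loop
vertex -1.803 -2.396 -4.229
vertex -1.85 -1.517 -4.764
vertex -1.694 -1.069 -3.049
endloop
endfacet

endsolid


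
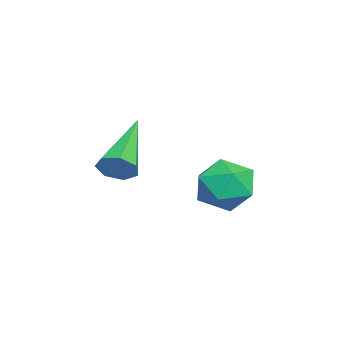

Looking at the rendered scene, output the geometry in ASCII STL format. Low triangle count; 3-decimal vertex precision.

solid 
facet normal -0.645 0.284 0.709
outer loop
vertex 2.681 1.583 1.496
vertex 2.167 1.058 1.239
vertex 2.683 0.861 1.787
endloop
endfacet
facet normal 0.029 0.374 0.927
outer loop
vertex 2.681 1.583 1.496
vertex 2.683 0.861 1.787
vertex 3.356 1.216 1.623
endloop
endfacet
facet normal 0.353 0.811 0.467
outer loop
vertex 2.681 1.583 1.496
vertex 3.356 1.216 1.623
vertex 3.256 1.633 0.974
endloop
endfacet
facet normal -0.120 0.992 -0.037
outer loop
vertex 2.681 1.583 1.496
vertex 3.256 1.633 0.974
vertex 2.521 1.535 0.736
endloop
endfacet
facet normal -0.737 0.666 0.113
outer loop
vertex 2.681 1.583 1.496
vertex 2.521 1.535 0.736
vertex 2.167 1.058 1.239
endloop
endfacet
facet normal 0.356 -0.260 0.898
outer loop
vertex 3.356 1.216 1.623
vertex 2.683 0.861 1.787
vertex 3.259 0.465 1.444
endloop
endfacet
facet normal -0.734 -0.405 0.545
outer loop
vertex 2.683 0.861 1.787
vertex 2.167 1.058 1.239
vertex 2.524 0.367 1.206
endloop
endfacet
facet normal -0.883 0.214 -0.419
outer loop
vertex 2.167 1.058 1.239
vertex 2.521 1.535 0.736
vertex 2.424 0.784 0.557
endloop
endfacet
facet normal 0.115 0.741 -0.662
outer loop
vertex 2.521 1.535 0.736
vertex 3.256 1.633 0.974
vertex 3.097 1.139 0.393
endloop
endfacet
facet normal 0.881 0.448 0.152
outer loop
vertex 3.256 1.633 0.974
vertex 3.356 1.216 1.623
vertex 3.613 0.942 0.941
endloop
endfacet
facet normal 0.120 -0.992 0.037
outer loop
vertex 3.099 0.417 0.684
vertex 3.259 0.465 1.444
vertex 2.524 0.367 1.206
endloop
endfacet
facet normal -0.353 -0.811 -0.467
outer loop
vertex 3.099 0.417 0.684
vertex 2.524 0.367 1.206
vertex 2.424 0.784 0.557
endloop
endfacet
facet normal -0.029 -0.374 -0.927
outer loop
vertex 3.099 0.417 0.684
vertex 2.424 0.784 0.557
vertex 3.097 1.139 0.393
endloop
endfacet
facet normal 0.645 -0.284 -0.709
outer loop
vertex 3.099 0.417 0.684
vertex 3.097 1.139 0.393
vertex 3.613 0.942 0.941
endloop
endfacet
facet normal 0.737 -0.666 -0.113
outer loop
vertex 3.099 0.417 0.684
vertex 3.613 0.942 0.941
vertex 3.259 0.465 1.444
endloop
endfacet
facet normal -0.115 -0.741 0.662
outer loop
vertex 2.524 0.367 1.206
vertex 3.259 0.465 1.444
vertex 2.683 0.861 1.787
endloop
endfacet
facet normal -0.881 -0.448 -0.152
outer loop
vertex 2.424 0.784 0.557
vertex 2.524 0.367 1.206
vertex 2.167 1.058 1.239
endloop
endfacet
facet normal -0.356 0.260 -0.898
outer loop
vertex 3.097 1.139 0.393
vertex 2.424 0.784 0.557
vertex 2.521 1.535 0.736
endloop
endfacet
facet normal 0.734 0.405 -0.545
outer loop
vertex 3.613 0.942 0.941
vertex 3.097 1.139 0.393
vertex 3.256 1.633 0.974
endloop
endfacet
facet normal 0.883 -0.214 0.419
outer loop
vertex 3.259 0.465 1.444
vertex 3.613 0.942 0.941
vertex 3.356 1.216 1.623
endloop
endfacet
facet normal 0.863 -0.094 -0.496
outer loop
vertex 2.101 -1.48 1.468
vertex 1.839 -1.601 1.035
vertex 1.987 -1.132 1.204
endloop
endfacet
facet normal 0.220 0.634 0.741
outer loop
vertex 2.101 -1.48 1.468
vertex 1.987 -1.132 1.204
vertex 0.181 -1.419 1.985
endloop
endfacet
facet normal 0.864 -0.095 -0.494
outer loop
vertex 1.987 -1.132 1.204
vertex 1.839 -1.601 1.035
vertex 1.763 -1.137 0.813
endloop
endfacet
facet normal -0.130 0.990 0.062
outer loop
vertex 1.987 -1.132 1.204
vertex 1.763 -1.137 0.813
vertex 0.181 -1.419 1.985
endloop
endfacet
facet normal 0.863 -0.096 -0.496
outer loop
vertex 1.763 -1.137 0.813
vertex 1.839 -1.601 1.035
vertex 1.595 -1.491 0.589
endloop
endfacet
facet normal -0.536 0.618 -0.575
outer loop
vertex 1.763 -1.137 0.813
vertex 1.595 -1.491 0.589
vertex 0.181 -1.419 1.985
endloop
endfacet
facet normal 0.864 -0.092 -0.495
outer loop
vertex 1.595 -1.491 0.589
vertex 1.839 -1.601 1.035
vertex 1.612 -1.928 0.7
endloop
endfacet
facet normal -0.693 -0.203 -0.692
outer loop
vertex 1.595 -1.491 0.589
vertex 1.612 -1.928 0.7
vertex 0.181 -1.419 1.985
endloop
endfacet
facet normal 0.865 -0.095 -0.494
outer loop
vertex 1.612 -1.928 0.7
vertex 1.839 -1.601 1.035
vertex 1.799 -2.118 1.064
endloop
endfacet
facet normal -0.482 -0.854 -0.198
outer loop
vertex 1.612 -1.928 0.7
vertex 1.799 -2.118 1.064
vertex 0.181 -1.419 1.985
endloop
endfacet
facet normal 0.863 -0.095 -0.496
outer loop
vertex 1.799 -2.118 1.064
vertex 1.839 -1.601 1.035
vertex 2.017 -1.919 1.405
endloop
endfacet
facet normal -0.062 -0.844 0.532
outer loop
vertex 1.799 -2.118 1.064
vertex 2.017 -1.919 1.405
vertex 0.181 -1.419 1.985
endloop
endfacet
facet normal 0.863 -0.094 -0.496
outer loop
vertex 2.017 -1.919 1.405
vertex 1.839 -1.601 1.035
vertex 2.101 -1.48 1.468
endloop
endfacet
facet normal 0.250 -0.184 0.951
outer loop
vertex 2.017 -1.919 1.405
vertex 2.101 -1.48 1.468
vertex 0.181 -1.419 1.985
endloop
endfacet

endsolid


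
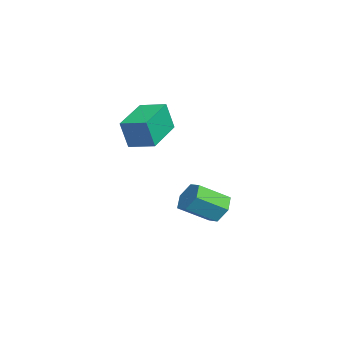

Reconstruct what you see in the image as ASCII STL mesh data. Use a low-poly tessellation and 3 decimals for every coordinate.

solid 
facet normal -0.875 0.436 0.210
outer loop
vertex -2.933 0.672 3.676
vertex -2.348 1.744 3.889
vertex -3.085 1.029 2.299
endloop
endfacet
facet normal -0.472 -0.865 -0.172
outer loop
vertex -1.212 0.096 1.851
vertex -2.933 0.672 3.676
vertex -3.085 1.029 2.299
endloop
endfacet
facet normal -0.875 0.436 0.210
outer loop
vertex -3.085 1.029 2.299
vertex -2.348 1.744 3.889
vertex -2.5 2.101 2.513
endloop
endfacet
facet normal -0.106 0.250 -0.962
outer loop
vertex -2.5 2.101 2.513
vertex -1.212 0.096 1.851
vertex -3.085 1.029 2.299
endloop
endfacet
facet normal 0.106 -0.249 0.963
outer loop
vertex -2.933 0.672 3.676
vertex -0.475 0.811 3.441
vertex -2.348 1.744 3.889
endloop
endfacet
facet normal -0.472 -0.865 -0.172
outer loop
vertex -1.06 -0.261 3.227
vertex -2.933 0.672 3.676
vertex -1.212 0.096 1.851
endloop
endfacet
facet normal 0.106 -0.250 0.962
outer loop
vertex -1.06 -0.261 3.227
vertex -0.475 0.811 3.441
vertex -2.933 0.672 3.676
endloop
endfacet
facet normal 0.472 0.865 0.172
outer loop
vertex -2.348 1.744 3.889
vertex -0.475 0.811 3.441
vertex -2.5 2.101 2.513
endloop
endfacet
facet normal -0.107 0.249 -0.963
outer loop
vertex -0.627 1.168 2.064
vertex -1.212 0.096 1.851
vertex -2.5 2.101 2.513
endloop
endfacet
facet normal 0.472 0.865 0.172
outer loop
vertex -2.5 2.101 2.513
vertex -0.475 0.811 3.441
vertex -0.627 1.168 2.064
endloop
endfacet
facet normal 0.875 -0.436 -0.210
outer loop
vertex -0.627 1.168 2.064
vertex -1.06 -0.261 3.227
vertex -1.212 0.096 1.851
endloop
endfacet
facet normal 0.875 -0.436 -0.210
outer loop
vertex -0.475 0.811 3.441
vertex -1.06 -0.261 3.227
vertex -0.627 1.168 2.064
endloop
endfacet
facet normal -0.171 0.834 -0.525
outer loop
vertex -2.149 4.381 -2.277
vertex -2.904 4.086 -2.499
vertex -2.821 4.544 -1.799
endloop
endfacet
facet normal 0.576 0.518 0.633
outer loop
vertex -2.149 4.381 -2.277
vertex -2.821 4.544 -1.799
vertex -1.862 2.989 -1.4
endloop
endfacet
facet normal 0.576 0.518 0.632
outer loop
vertex -1.862 2.989 -1.4
vertex -2.821 4.544 -1.799
vertex -2.533 3.152 -0.922
endloop
endfacet
facet normal 0.172 -0.833 0.526
outer loop
vertex -1.862 2.989 -1.4
vertex -2.533 3.152 -0.922
vertex -2.616 2.694 -1.621
endloop
endfacet
facet normal -0.173 0.833 -0.525
outer loop
vertex -2.821 4.544 -1.799
vertex -2.904 4.086 -2.499
vertex -3.575 4.248 -2.021
endloop
endfacet
facet normal -0.405 0.426 0.809
outer loop
vertex -2.821 4.544 -1.799
vertex -3.575 4.248 -2.021
vertex -2.533 3.152 -0.922
endloop
endfacet
facet normal -0.405 0.427 0.809
outer loop
vertex -2.533 3.152 -0.922
vertex -3.575 4.248 -2.021
vertex -3.288 2.857 -1.144
endloop
endfacet
facet normal 0.171 -0.833 0.526
outer loop
vertex -2.533 3.152 -0.922
vertex -3.288 2.857 -1.144
vertex -2.616 2.694 -1.621
endloop
endfacet
facet normal -0.172 0.834 -0.525
outer loop
vertex -3.575 4.248 -2.021
vertex -2.904 4.086 -2.499
vertex -3.658 3.791 -2.72
endloop
endfacet
facet normal -0.980 -0.091 0.176
outer loop
vertex -3.575 4.248 -2.021
vertex -3.658 3.791 -2.72
vertex -3.288 2.857 -1.144
endloop
endfacet
facet normal -0.980 -0.091 0.176
outer loop
vertex -3.288 2.857 -1.144
vertex -3.658 3.791 -2.72
vertex -3.371 2.399 -1.843
endloop
endfacet
facet normal 0.171 -0.833 0.526
outer loop
vertex -3.288 2.857 -1.144
vertex -3.371 2.399 -1.843
vertex -2.616 2.694 -1.621
endloop
endfacet
facet normal -0.172 0.833 -0.526
outer loop
vertex -3.658 3.791 -2.72
vertex -2.904 4.086 -2.499
vertex -2.987 3.628 -3.198
endloop
endfacet
facet normal -0.576 -0.517 -0.633
outer loop
vertex -3.658 3.791 -2.72
vertex -2.987 3.628 -3.198
vertex -3.371 2.399 -1.843
endloop
endfacet
facet normal -0.576 -0.518 -0.633
outer loop
vertex -3.371 2.399 -1.843
vertex -2.987 3.628 -3.198
vertex -2.699 2.236 -2.321
endloop
endfacet
facet normal 0.171 -0.834 0.525
outer loop
vertex -3.371 2.399 -1.843
vertex -2.699 2.236 -2.321
vertex -2.616 2.694 -1.621
endloop
endfacet
facet normal -0.171 0.833 -0.526
outer loop
vertex -2.987 3.628 -3.198
vertex -2.904 4.086 -2.499
vertex -2.232 3.923 -2.976
endloop
endfacet
facet normal 0.404 -0.426 -0.809
outer loop
vertex -2.987 3.628 -3.198
vertex -2.232 3.923 -2.976
vertex -2.699 2.236 -2.321
endloop
endfacet
facet normal 0.405 -0.426 -0.809
outer loop
vertex -2.699 2.236 -2.321
vertex -2.232 3.923 -2.976
vertex -1.945 2.532 -2.099
endloop
endfacet
facet normal 0.173 -0.833 0.525
outer loop
vertex -2.699 2.236 -2.321
vertex -1.945 2.532 -2.099
vertex -2.616 2.694 -1.621
endloop
endfacet
facet normal -0.171 0.833 -0.526
outer loop
vertex -2.232 3.923 -2.976
vertex -2.904 4.086 -2.499
vertex -2.149 4.381 -2.277
endloop
endfacet
facet normal 0.980 0.091 -0.176
outer loop
vertex -2.232 3.923 -2.976
vertex -2.149 4.381 -2.277
vertex -1.945 2.532 -2.099
endloop
endfacet
facet normal 0.980 0.091 -0.176
outer loop
vertex -1.945 2.532 -2.099
vertex -2.149 4.381 -2.277
vertex -1.862 2.989 -1.4
endloop
endfacet
facet normal 0.172 -0.834 0.525
outer loop
vertex -1.945 2.532 -2.099
vertex -1.862 2.989 -1.4
vertex -2.616 2.694 -1.621
endloop
endfacet

endsolid


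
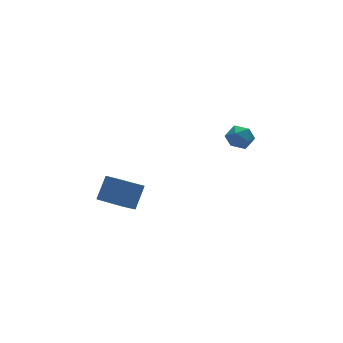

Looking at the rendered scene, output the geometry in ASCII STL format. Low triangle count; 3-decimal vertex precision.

solid 
facet normal -0.045 -0.030 0.999
outer loop
vertex 3.482 0.501 1.972
vertex 3.09 -0.336 1.929
vertex 4.011 -0.258 1.973
endloop
endfacet
facet normal 0.512 0.358 0.781
outer loop
vertex 3.482 0.501 1.972
vertex 4.011 -0.258 1.973
vertex 4.261 0.478 1.472
endloop
endfacet
facet normal 0.266 0.889 0.373
outer loop
vertex 3.482 0.501 1.972
vertex 4.261 0.478 1.472
vertex 3.494 0.856 1.118
endloop
endfacet
facet normal -0.445 0.829 0.338
outer loop
vertex 3.482 0.501 1.972
vertex 3.494 0.856 1.118
vertex 2.771 0.353 1.4
endloop
endfacet
facet normal -0.637 0.261 0.725
outer loop
vertex 3.482 0.501 1.972
vertex 2.771 0.353 1.4
vertex 3.09 -0.336 1.929
endloop
endfacet
facet normal 0.925 -0.059 0.375
outer loop
vertex 4.261 0.478 1.472
vertex 4.011 -0.258 1.973
vertex 4.349 -0.373 1.12
endloop
endfacet
facet normal 0.023 -0.686 0.727
outer loop
vertex 4.011 -0.258 1.973
vertex 3.09 -0.336 1.929
vertex 3.626 -0.876 1.402
endloop
endfacet
facet normal -0.934 -0.214 0.284
outer loop
vertex 3.09 -0.336 1.929
vertex 2.771 0.353 1.4
vertex 2.859 -0.498 1.048
endloop
endfacet
facet normal -0.623 0.704 -0.342
outer loop
vertex 2.771 0.353 1.4
vertex 3.494 0.856 1.118
vertex 3.109 0.238 0.547
endloop
endfacet
facet normal 0.526 0.801 -0.285
outer loop
vertex 3.494 0.856 1.118
vertex 4.261 0.478 1.472
vertex 4.03 0.316 0.591
endloop
endfacet
facet normal 0.445 -0.829 -0.338
outer loop
vertex 3.638 -0.521 0.548
vertex 4.349 -0.373 1.12
vertex 3.626 -0.876 1.402
endloop
endfacet
facet normal -0.266 -0.889 -0.373
outer loop
vertex 3.638 -0.521 0.548
vertex 3.626 -0.876 1.402
vertex 2.859 -0.498 1.048
endloop
endfacet
facet normal -0.512 -0.358 -0.781
outer loop
vertex 3.638 -0.521 0.548
vertex 2.859 -0.498 1.048
vertex 3.109 0.238 0.547
endloop
endfacet
facet normal 0.045 0.030 -0.999
outer loop
vertex 3.638 -0.521 0.548
vertex 3.109 0.238 0.547
vertex 4.03 0.316 0.591
endloop
endfacet
facet normal 0.637 -0.261 -0.725
outer loop
vertex 3.638 -0.521 0.548
vertex 4.03 0.316 0.591
vertex 4.349 -0.373 1.12
endloop
endfacet
facet normal 0.623 -0.704 0.342
outer loop
vertex 3.626 -0.876 1.402
vertex 4.349 -0.373 1.12
vertex 4.011 -0.258 1.973
endloop
endfacet
facet normal -0.526 -0.801 0.285
outer loop
vertex 2.859 -0.498 1.048
vertex 3.626 -0.876 1.402
vertex 3.09 -0.336 1.929
endloop
endfacet
facet normal -0.925 0.059 -0.375
outer loop
vertex 3.109 0.238 0.547
vertex 2.859 -0.498 1.048
vertex 2.771 0.353 1.4
endloop
endfacet
facet normal -0.023 0.686 -0.727
outer loop
vertex 4.03 0.316 0.591
vertex 3.109 0.238 0.547
vertex 3.494 0.856 1.118
endloop
endfacet
facet normal 0.934 0.214 -0.284
outer loop
vertex 4.349 -0.373 1.12
vertex 4.03 0.316 0.591
vertex 4.261 0.478 1.472
endloop
endfacet
facet normal -0.524 -0.346 -0.778
outer loop
vertex -4.397 -1.017 -1.305
vertex -5.102 0.863 -1.666
vertex -3.533 -0.821 -1.974
endloop
endfacet
facet normal 0.346 -0.921 0.177
outer loop
vertex -2.658 -0.243 -0.674
vertex -4.397 -1.017 -1.305
vertex -3.533 -0.821 -1.974
endloop
endfacet
facet normal -0.524 -0.346 -0.778
outer loop
vertex -3.533 -0.821 -1.974
vertex -5.102 0.863 -1.666
vertex -4.238 1.059 -2.335
endloop
endfacet
facet normal 0.779 0.176 -0.602
outer loop
vertex -4.238 1.059 -2.335
vertex -2.658 -0.243 -0.674
vertex -3.533 -0.821 -1.974
endloop
endfacet
facet normal -0.779 -0.176 0.602
outer loop
vertex -4.397 -1.017 -1.305
vertex -4.227 1.441 -0.366
vertex -5.102 0.863 -1.666
endloop
endfacet
facet normal 0.346 -0.921 0.177
outer loop
vertex -3.522 -0.439 -0.005
vertex -4.397 -1.017 -1.305
vertex -2.658 -0.243 -0.674
endloop
endfacet
facet normal -0.779 -0.176 0.602
outer loop
vertex -3.522 -0.439 -0.005
vertex -4.227 1.441 -0.366
vertex -4.397 -1.017 -1.305
endloop
endfacet
facet normal -0.346 0.921 -0.177
outer loop
vertex -5.102 0.863 -1.666
vertex -4.227 1.441 -0.366
vertex -4.238 1.059 -2.335
endloop
endfacet
facet normal 0.779 0.176 -0.602
outer loop
vertex -3.363 1.637 -1.035
vertex -2.658 -0.243 -0.674
vertex -4.238 1.059 -2.335
endloop
endfacet
facet normal -0.346 0.921 -0.177
outer loop
vertex -4.238 1.059 -2.335
vertex -4.227 1.441 -0.366
vertex -3.363 1.637 -1.035
endloop
endfacet
facet normal 0.524 0.346 0.778
outer loop
vertex -3.363 1.637 -1.035
vertex -3.522 -0.439 -0.005
vertex -2.658 -0.243 -0.674
endloop
endfacet
facet normal 0.524 0.346 0.778
outer loop
vertex -4.227 1.441 -0.366
vertex -3.522 -0.439 -0.005
vertex -3.363 1.637 -1.035
endloop
endfacet

endsolid


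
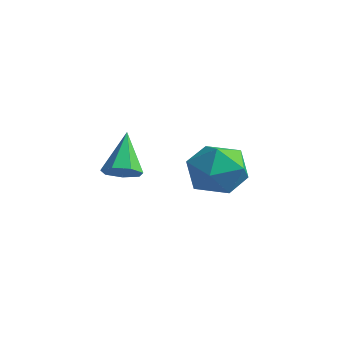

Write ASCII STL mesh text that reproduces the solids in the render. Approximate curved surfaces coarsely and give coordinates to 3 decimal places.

solid 
facet normal 0.410 -0.448 -0.795
outer loop
vertex 0.701 -2.517 2.959
vertex 0.229 -2.436 2.67
vertex 0.675 -2.101 2.711
endloop
endfacet
facet normal 0.719 0.388 0.576
outer loop
vertex 0.701 -2.517 2.959
vertex 0.675 -2.101 2.711
vertex -0.349 -1.804 3.79
endloop
endfacet
facet normal 0.410 -0.449 -0.794
outer loop
vertex 0.675 -2.101 2.711
vertex 0.229 -2.436 2.67
vertex 0.313 -1.936 2.431
endloop
endfacet
facet normal 0.359 0.930 0.084
outer loop
vertex 0.675 -2.101 2.711
vertex 0.313 -1.936 2.431
vertex -0.349 -1.804 3.79
endloop
endfacet
facet normal 0.408 -0.449 -0.795
outer loop
vertex 0.313 -1.936 2.431
vertex 0.229 -2.436 2.67
vertex -0.113 -2.148 2.332
endloop
endfacet
facet normal -0.378 0.886 -0.270
outer loop
vertex 0.313 -1.936 2.431
vertex -0.113 -2.148 2.332
vertex -0.349 -1.804 3.79
endloop
endfacet
facet normal 0.410 -0.446 -0.795
outer loop
vertex -0.113 -2.148 2.332
vertex 0.229 -2.436 2.67
vertex -0.281 -2.577 2.486
endloop
endfacet
facet normal -0.933 0.287 -0.219
outer loop
vertex -0.113 -2.148 2.332
vertex -0.281 -2.577 2.486
vertex -0.349 -1.804 3.79
endloop
endfacet
facet normal 0.410 -0.448 -0.794
outer loop
vertex -0.281 -2.577 2.486
vertex 0.229 -2.436 2.67
vertex -0.066 -2.899 2.779
endloop
endfacet
facet normal -0.889 -0.413 0.198
outer loop
vertex -0.281 -2.577 2.486
vertex -0.066 -2.899 2.779
vertex -0.349 -1.804 3.79
endloop
endfacet
facet normal 0.409 -0.448 -0.795
outer loop
vertex -0.066 -2.899 2.779
vertex 0.229 -2.436 2.67
vertex 0.371 -2.873 2.989
endloop
endfacet
facet normal -0.280 -0.689 0.668
outer loop
vertex -0.066 -2.899 2.779
vertex 0.371 -2.873 2.989
vertex -0.349 -1.804 3.79
endloop
endfacet
facet normal 0.410 -0.447 -0.795
outer loop
vertex 0.371 -2.873 2.989
vertex 0.229 -2.436 2.67
vertex 0.701 -2.517 2.959
endloop
endfacet
facet normal 0.436 -0.333 0.836
outer loop
vertex 0.371 -2.873 2.989
vertex 0.701 -2.517 2.959
vertex -0.349 -1.804 3.79
endloop
endfacet
facet normal -0.375 -0.373 0.848
outer loop
vertex -0.324 0.865 2.671
vertex -0.083 -0.027 2.385
vertex 0.544 0.504 2.896
endloop
endfacet
facet normal -0.126 0.289 0.949
outer loop
vertex -0.324 0.865 2.671
vertex 0.544 0.504 2.896
vertex 0.464 1.423 2.606
endloop
endfacet
facet normal -0.471 0.724 0.503
outer loop
vertex -0.324 0.865 2.671
vertex 0.464 1.423 2.606
vertex -0.214 1.461 1.916
endloop
endfacet
facet normal -0.934 0.333 0.127
outer loop
vertex -0.324 0.865 2.671
vertex -0.214 1.461 1.916
vertex -0.552 0.565 1.78
endloop
endfacet
facet normal -0.875 -0.345 0.340
outer loop
vertex -0.324 0.865 2.671
vertex -0.552 0.565 1.78
vertex -0.083 -0.027 2.385
endloop
endfacet
facet normal 0.566 0.293 0.771
outer loop
vertex 0.464 1.423 2.606
vertex 0.544 0.504 2.896
vertex 1.192 0.875 2.28
endloop
endfacet
facet normal 0.162 -0.777 0.609
outer loop
vertex 0.544 0.504 2.896
vertex -0.083 -0.027 2.385
vertex 0.854 -0.021 2.144
endloop
endfacet
facet normal -0.647 -0.732 -0.215
outer loop
vertex -0.083 -0.027 2.385
vertex -0.552 0.565 1.78
vertex 0.176 0.017 1.454
endloop
endfacet
facet normal -0.743 0.365 -0.561
outer loop
vertex -0.552 0.565 1.78
vertex -0.214 1.461 1.916
vertex 0.096 0.936 1.164
endloop
endfacet
facet normal 0.006 0.999 0.049
outer loop
vertex -0.214 1.461 1.916
vertex 0.464 1.423 2.606
vertex 0.723 1.467 1.675
endloop
endfacet
facet normal 0.934 -0.333 -0.127
outer loop
vertex 0.964 0.575 1.389
vertex 1.192 0.875 2.28
vertex 0.854 -0.021 2.144
endloop
endfacet
facet normal 0.471 -0.724 -0.503
outer loop
vertex 0.964 0.575 1.389
vertex 0.854 -0.021 2.144
vertex 0.176 0.017 1.454
endloop
endfacet
facet normal 0.126 -0.289 -0.949
outer loop
vertex 0.964 0.575 1.389
vertex 0.176 0.017 1.454
vertex 0.096 0.936 1.164
endloop
endfacet
facet normal 0.375 0.373 -0.848
outer loop
vertex 0.964 0.575 1.389
vertex 0.096 0.936 1.164
vertex 0.723 1.467 1.675
endloop
endfacet
facet normal 0.875 0.345 -0.340
outer loop
vertex 0.964 0.575 1.389
vertex 0.723 1.467 1.675
vertex 1.192 0.875 2.28
endloop
endfacet
facet normal 0.743 -0.365 0.561
outer loop
vertex 0.854 -0.021 2.144
vertex 1.192 0.875 2.28
vertex 0.544 0.504 2.896
endloop
endfacet
facet normal -0.006 -0.999 -0.049
outer loop
vertex 0.176 0.017 1.454
vertex 0.854 -0.021 2.144
vertex -0.083 -0.027 2.385
endloop
endfacet
facet normal -0.566 -0.293 -0.771
outer loop
vertex 0.096 0.936 1.164
vertex 0.176 0.017 1.454
vertex -0.552 0.565 1.78
endloop
endfacet
facet normal -0.162 0.777 -0.609
outer loop
vertex 0.723 1.467 1.675
vertex 0.096 0.936 1.164
vertex -0.214 1.461 1.916
endloop
endfacet
facet normal 0.647 0.732 0.215
outer loop
vertex 1.192 0.875 2.28
vertex 0.723 1.467 1.675
vertex 0.464 1.423 2.606
endloop
endfacet

endsolid


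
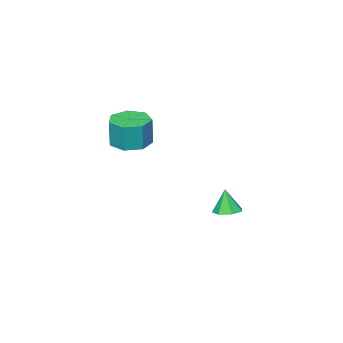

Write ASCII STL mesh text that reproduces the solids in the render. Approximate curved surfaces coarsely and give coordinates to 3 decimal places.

solid 
facet normal -0.053 -0.034 -0.998
outer loop
vertex 4.258 3.029 2.092
vertex 3.589 2.63 2.141
vertex 3.694 3.403 2.109
endloop
endfacet
facet normal 0.551 0.833 -0.058
outer loop
vertex 4.258 3.029 2.092
vertex 3.694 3.403 2.109
vertex 4.32 3.068 3.25
endloop
endfacet
facet normal 0.551 0.833 -0.058
outer loop
vertex 4.32 3.068 3.25
vertex 3.694 3.403 2.109
vertex 3.756 3.442 3.267
endloop
endfacet
facet normal 0.053 0.034 0.998
outer loop
vertex 4.32 3.068 3.25
vertex 3.756 3.442 3.267
vertex 3.651 2.67 3.299
endloop
endfacet
facet normal -0.054 -0.034 -0.998
outer loop
vertex 3.694 3.403 2.109
vertex 3.589 2.63 2.141
vertex 3.051 3.195 2.151
endloop
endfacet
facet normal -0.309 0.951 -0.016
outer loop
vertex 3.694 3.403 2.109
vertex 3.051 3.195 2.151
vertex 3.756 3.442 3.267
endloop
endfacet
facet normal -0.309 0.951 -0.016
outer loop
vertex 3.756 3.442 3.267
vertex 3.051 3.195 2.151
vertex 3.113 3.234 3.308
endloop
endfacet
facet normal 0.053 0.034 0.998
outer loop
vertex 3.756 3.442 3.267
vertex 3.113 3.234 3.308
vertex 3.651 2.67 3.299
endloop
endfacet
facet normal -0.054 -0.033 -0.998
outer loop
vertex 3.051 3.195 2.151
vertex 3.589 2.63 2.141
vertex 2.813 2.562 2.185
endloop
endfacet
facet normal -0.935 0.353 0.038
outer loop
vertex 3.051 3.195 2.151
vertex 2.813 2.562 2.185
vertex 3.113 3.234 3.308
endloop
endfacet
facet normal -0.934 0.354 0.038
outer loop
vertex 3.113 3.234 3.308
vertex 2.813 2.562 2.185
vertex 2.875 2.602 3.342
endloop
endfacet
facet normal 0.052 0.034 0.998
outer loop
vertex 3.113 3.234 3.308
vertex 2.875 2.602 3.342
vertex 3.651 2.67 3.299
endloop
endfacet
facet normal -0.054 -0.034 -0.998
outer loop
vertex 2.813 2.562 2.185
vertex 3.589 2.63 2.141
vertex 3.16 1.981 2.186
endloop
endfacet
facet normal -0.857 -0.512 0.064
outer loop
vertex 2.813 2.562 2.185
vertex 3.16 1.981 2.186
vertex 2.875 2.602 3.342
endloop
endfacet
facet normal -0.858 -0.510 0.062
outer loop
vertex 2.875 2.602 3.342
vertex 3.16 1.981 2.186
vertex 3.221 2.02 3.344
endloop
endfacet
facet normal 0.052 0.035 0.998
outer loop
vertex 2.875 2.602 3.342
vertex 3.221 2.02 3.344
vertex 3.651 2.67 3.299
endloop
endfacet
facet normal -0.053 -0.034 -0.998
outer loop
vertex 3.16 1.981 2.186
vertex 3.589 2.63 2.141
vertex 3.829 1.888 2.154
endloop
endfacet
facet normal -0.136 -0.990 0.040
outer loop
vertex 3.16 1.981 2.186
vertex 3.829 1.888 2.154
vertex 3.221 2.02 3.344
endloop
endfacet
facet normal -0.134 -0.990 0.041
outer loop
vertex 3.221 2.02 3.344
vertex 3.829 1.888 2.154
vertex 3.891 1.928 3.311
endloop
endfacet
facet normal 0.054 0.034 0.998
outer loop
vertex 3.221 2.02 3.344
vertex 3.891 1.928 3.311
vertex 3.651 2.67 3.299
endloop
endfacet
facet normal -0.053 -0.035 -0.998
outer loop
vertex 3.829 1.888 2.154
vertex 3.589 2.63 2.141
vertex 4.318 2.355 2.112
endloop
endfacet
facet normal 0.690 -0.724 -0.012
outer loop
vertex 3.829 1.888 2.154
vertex 4.318 2.355 2.112
vertex 3.891 1.928 3.311
endloop
endfacet
facet normal 0.689 -0.724 -0.013
outer loop
vertex 3.891 1.928 3.311
vertex 4.318 2.355 2.112
vertex 4.38 2.394 3.269
endloop
endfacet
facet normal 0.054 0.034 0.998
outer loop
vertex 3.891 1.928 3.311
vertex 4.38 2.394 3.269
vertex 3.651 2.67 3.299
endloop
endfacet
facet normal -0.053 -0.034 -0.998
outer loop
vertex 4.318 2.355 2.112
vertex 3.589 2.63 2.141
vertex 4.258 3.029 2.092
endloop
endfacet
facet normal 0.995 0.087 -0.056
outer loop
vertex 4.318 2.355 2.112
vertex 4.258 3.029 2.092
vertex 4.38 2.394 3.269
endloop
endfacet
facet normal 0.995 0.087 -0.056
outer loop
vertex 4.38 2.394 3.269
vertex 4.258 3.029 2.092
vertex 4.32 3.068 3.25
endloop
endfacet
facet normal 0.054 0.033 0.998
outer loop
vertex 4.38 2.394 3.269
vertex 4.32 3.068 3.25
vertex 3.651 2.67 3.299
endloop
endfacet
facet normal 0.083 0.237 -0.968
outer loop
vertex 0.103 3.11 -2.592
vertex -0.336 3.485 -2.538
vertex 0.231 3.58 -2.466
endloop
endfacet
facet normal 0.826 -0.345 0.447
outer loop
vertex 0.103 3.11 -2.592
vertex 0.231 3.58 -2.466
vertex -0.424 3.235 -1.522
endloop
endfacet
facet normal 0.083 0.238 -0.968
outer loop
vertex 0.231 3.58 -2.466
vertex -0.336 3.485 -2.538
vertex -0.068 3.978 -2.394
endloop
endfacet
facet normal 0.679 0.398 0.617
outer loop
vertex 0.231 3.58 -2.466
vertex -0.068 3.978 -2.394
vertex -0.424 3.235 -1.522
endloop
endfacet
facet normal 0.084 0.237 -0.968
outer loop
vertex -0.068 3.978 -2.394
vertex -0.336 3.485 -2.538
vertex -0.569 4.005 -2.431
endloop
endfacet
facet normal -0.007 0.762 0.647
outer loop
vertex -0.068 3.978 -2.394
vertex -0.569 4.005 -2.431
vertex -0.424 3.235 -1.522
endloop
endfacet
facet normal 0.083 0.236 -0.968
outer loop
vertex -0.569 4.005 -2.431
vertex -0.336 3.485 -2.538
vertex -0.895 3.64 -2.548
endloop
endfacet
facet normal -0.715 0.473 0.515
outer loop
vertex -0.569 4.005 -2.431
vertex -0.895 3.64 -2.548
vertex -0.424 3.235 -1.522
endloop
endfacet
facet normal 0.083 0.237 -0.968
outer loop
vertex -0.895 3.64 -2.548
vertex -0.336 3.485 -2.538
vertex -0.8 3.158 -2.658
endloop
endfacet
facet normal -0.913 -0.253 0.319
outer loop
vertex -0.895 3.64 -2.548
vertex -0.8 3.158 -2.658
vertex -0.424 3.235 -1.522
endloop
endfacet
facet normal 0.083 0.238 -0.968
outer loop
vertex -0.8 3.158 -2.658
vertex -0.336 3.485 -2.538
vertex -0.356 2.922 -2.678
endloop
endfacet
facet normal -0.452 -0.867 0.208
outer loop
vertex -0.8 3.158 -2.658
vertex -0.356 2.922 -2.678
vertex -0.424 3.235 -1.522
endloop
endfacet
facet normal 0.084 0.238 -0.968
outer loop
vertex -0.356 2.922 -2.678
vertex -0.336 3.485 -2.538
vertex 0.103 3.11 -2.592
endloop
endfacet
facet normal 0.323 -0.909 0.265
outer loop
vertex -0.356 2.922 -2.678
vertex 0.103 3.11 -2.592
vertex -0.424 3.235 -1.522
endloop
endfacet

endsolid


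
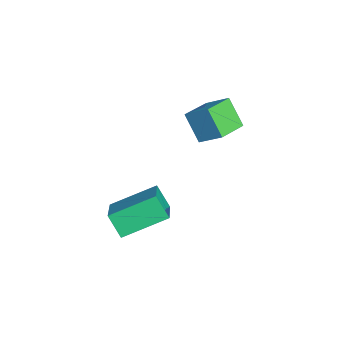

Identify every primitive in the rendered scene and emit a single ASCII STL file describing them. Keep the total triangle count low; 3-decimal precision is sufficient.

solid 
facet normal -0.523 -0.319 0.791
outer loop
vertex -2.574 0.521 1.502
vertex -3.571 1.498 1.237
vertex -3.156 -0.261 0.802
endloop
endfacet
facet normal 0.701 -0.688 0.186
outer loop
vertex -2.429 0.182 -0.297
vertex -2.574 0.521 1.502
vertex -3.156 -0.261 0.802
endloop
endfacet
facet normal -0.523 -0.319 0.790
outer loop
vertex -3.156 -0.261 0.802
vertex -3.571 1.498 1.237
vertex -4.152 0.716 0.537
endloop
endfacet
facet normal -0.484 -0.652 -0.583
outer loop
vertex -4.152 0.716 0.537
vertex -2.429 0.182 -0.297
vertex -3.156 -0.261 0.802
endloop
endfacet
facet normal 0.484 0.652 0.583
outer loop
vertex -2.574 0.521 1.502
vertex -2.844 1.941 0.138
vertex -3.571 1.498 1.237
endloop
endfacet
facet normal 0.702 -0.688 0.186
outer loop
vertex -1.848 0.964 0.403
vertex -2.574 0.521 1.502
vertex -2.429 0.182 -0.297
endloop
endfacet
facet normal 0.485 0.652 0.583
outer loop
vertex -1.848 0.964 0.403
vertex -2.844 1.941 0.138
vertex -2.574 0.521 1.502
endloop
endfacet
facet normal -0.701 0.688 -0.187
outer loop
vertex -3.571 1.498 1.237
vertex -2.844 1.941 0.138
vertex -4.152 0.716 0.537
endloop
endfacet
facet normal -0.484 -0.652 -0.583
outer loop
vertex -3.426 1.159 -0.562
vertex -2.429 0.182 -0.297
vertex -4.152 0.716 0.537
endloop
endfacet
facet normal -0.701 0.688 -0.186
outer loop
vertex -4.152 0.716 0.537
vertex -2.844 1.941 0.138
vertex -3.426 1.159 -0.562
endloop
endfacet
facet normal 0.523 0.319 -0.790
outer loop
vertex -3.426 1.159 -0.562
vertex -1.848 0.964 0.403
vertex -2.429 0.182 -0.297
endloop
endfacet
facet normal 0.523 0.319 -0.791
outer loop
vertex -2.844 1.941 0.138
vertex -1.848 0.964 0.403
vertex -3.426 1.159 -0.562
endloop
endfacet
facet normal -0.496 -0.382 0.780
outer loop
vertex 1.533 -3.71 -0.582
vertex 1.364 -1.944 0.177
vertex -0.134 -3.466 -1.523
endloop
endfacet
facet normal 0.088 -0.915 -0.394
outer loop
vertex 0.396 -3.056 -2.357
vertex 1.533 -3.71 -0.582
vertex -0.134 -3.466 -1.523
endloop
endfacet
facet normal -0.496 -0.383 0.780
outer loop
vertex -0.134 -3.466 -1.523
vertex 1.364 -1.944 0.177
vertex -0.304 -1.699 -0.764
endloop
endfacet
facet normal -0.864 0.126 -0.487
outer loop
vertex -0.304 -1.699 -0.764
vertex 0.396 -3.056 -2.357
vertex -0.134 -3.466 -1.523
endloop
endfacet
facet normal 0.864 -0.127 0.487
outer loop
vertex 1.533 -3.71 -0.582
vertex 1.894 -1.534 -0.657
vertex 1.364 -1.944 0.177
endloop
endfacet
facet normal 0.087 -0.915 -0.393
outer loop
vertex 2.064 -3.301 -1.416
vertex 1.533 -3.71 -0.582
vertex 0.396 -3.056 -2.357
endloop
endfacet
facet normal 0.864 -0.126 0.488
outer loop
vertex 2.064 -3.301 -1.416
vertex 1.894 -1.534 -0.657
vertex 1.533 -3.71 -0.582
endloop
endfacet
facet normal -0.088 0.915 0.394
outer loop
vertex 1.364 -1.944 0.177
vertex 1.894 -1.534 -0.657
vertex -0.304 -1.699 -0.764
endloop
endfacet
facet normal -0.864 0.127 -0.488
outer loop
vertex 0.227 -1.29 -1.598
vertex 0.396 -3.056 -2.357
vertex -0.304 -1.699 -0.764
endloop
endfacet
facet normal -0.088 0.915 0.393
outer loop
vertex -0.304 -1.699 -0.764
vertex 1.894 -1.534 -0.657
vertex 0.227 -1.29 -1.598
endloop
endfacet
facet normal 0.496 0.383 -0.780
outer loop
vertex 0.227 -1.29 -1.598
vertex 2.064 -3.301 -1.416
vertex 0.396 -3.056 -2.357
endloop
endfacet
facet normal 0.496 0.383 -0.780
outer loop
vertex 1.894 -1.534 -0.657
vertex 2.064 -3.301 -1.416
vertex 0.227 -1.29 -1.598
endloop
endfacet

endsolid


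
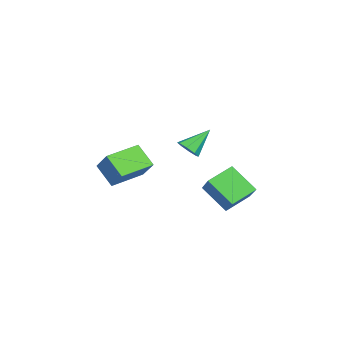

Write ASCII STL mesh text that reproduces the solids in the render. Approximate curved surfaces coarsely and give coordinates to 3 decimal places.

solid 
facet normal -0.598 0.676 0.430
outer loop
vertex -1.006 2.758 1.722
vertex -0.411 4.112 0.421
vertex -2.558 2.204 0.437
endloop
endfacet
facet normal -0.302 -0.687 0.661
outer loop
vertex -1.589 1.108 -0.261
vertex -1.006 2.758 1.722
vertex -2.558 2.204 0.437
endloop
endfacet
facet normal -0.598 0.676 0.430
outer loop
vertex -2.558 2.204 0.437
vertex -0.411 4.112 0.421
vertex -1.963 3.558 -0.865
endloop
endfacet
facet normal -0.743 -0.265 -0.615
outer loop
vertex -1.963 3.558 -0.865
vertex -1.589 1.108 -0.261
vertex -2.558 2.204 0.437
endloop
endfacet
facet normal 0.743 0.265 0.615
outer loop
vertex -1.006 2.758 1.722
vertex 0.558 3.016 -0.277
vertex -0.411 4.112 0.421
endloop
endfacet
facet normal -0.302 -0.687 0.661
outer loop
vertex -0.037 1.662 1.025
vertex -1.006 2.758 1.722
vertex -1.589 1.108 -0.261
endloop
endfacet
facet normal 0.742 0.265 0.615
outer loop
vertex -0.037 1.662 1.025
vertex 0.558 3.016 -0.277
vertex -1.006 2.758 1.722
endloop
endfacet
facet normal 0.302 0.688 -0.660
outer loop
vertex -0.411 4.112 0.421
vertex 0.558 3.016 -0.277
vertex -1.963 3.558 -0.865
endloop
endfacet
facet normal -0.742 -0.265 -0.615
outer loop
vertex -0.994 2.462 -1.562
vertex -1.589 1.108 -0.261
vertex -1.963 3.558 -0.865
endloop
endfacet
facet normal 0.302 0.687 -0.661
outer loop
vertex -1.963 3.558 -0.865
vertex 0.558 3.016 -0.277
vertex -0.994 2.462 -1.562
endloop
endfacet
facet normal 0.598 -0.676 -0.430
outer loop
vertex -0.994 2.462 -1.562
vertex -0.037 1.662 1.025
vertex -1.589 1.108 -0.261
endloop
endfacet
facet normal 0.598 -0.676 -0.430
outer loop
vertex 0.558 3.016 -0.277
vertex -0.037 1.662 1.025
vertex -0.994 2.462 -1.562
endloop
endfacet
facet normal -0.548 -0.442 -0.710
outer loop
vertex -2.113 -4.632 0.661
vertex -3.604 -3.239 0.945
vertex -1.443 -3.689 -0.444
endloop
endfacet
facet normal 0.724 -0.676 -0.138
outer loop
vertex -0.516 -2.941 0.755
vertex -2.113 -4.632 0.661
vertex -1.443 -3.689 -0.444
endloop
endfacet
facet normal -0.548 -0.442 -0.710
outer loop
vertex -1.443 -3.689 -0.444
vertex -3.604 -3.239 0.945
vertex -2.934 -2.296 -0.16
endloop
endfacet
facet normal 0.419 0.589 -0.691
outer loop
vertex -2.934 -2.296 -0.16
vertex -0.516 -2.941 0.755
vertex -1.443 -3.689 -0.444
endloop
endfacet
facet normal -0.419 -0.589 0.691
outer loop
vertex -2.113 -4.632 0.661
vertex -2.677 -2.491 2.144
vertex -3.604 -3.239 0.945
endloop
endfacet
facet normal 0.724 -0.676 -0.138
outer loop
vertex -1.186 -3.884 1.86
vertex -2.113 -4.632 0.661
vertex -0.516 -2.941 0.755
endloop
endfacet
facet normal -0.419 -0.589 0.691
outer loop
vertex -1.186 -3.884 1.86
vertex -2.677 -2.491 2.144
vertex -2.113 -4.632 0.661
endloop
endfacet
facet normal -0.724 0.676 0.138
outer loop
vertex -3.604 -3.239 0.945
vertex -2.677 -2.491 2.144
vertex -2.934 -2.296 -0.16
endloop
endfacet
facet normal 0.419 0.589 -0.691
outer loop
vertex -2.007 -1.548 1.039
vertex -0.516 -2.941 0.755
vertex -2.934 -2.296 -0.16
endloop
endfacet
facet normal -0.724 0.676 0.138
outer loop
vertex -2.934 -2.296 -0.16
vertex -2.677 -2.491 2.144
vertex -2.007 -1.548 1.039
endloop
endfacet
facet normal 0.548 0.442 0.710
outer loop
vertex -2.007 -1.548 1.039
vertex -1.186 -3.884 1.86
vertex -0.516 -2.941 0.755
endloop
endfacet
facet normal 0.548 0.442 0.710
outer loop
vertex -2.677 -2.491 2.144
vertex -1.186 -3.884 1.86
vertex -2.007 -1.548 1.039
endloop
endfacet
facet normal 0.480 -0.583 -0.656
outer loop
vertex -0.595 0.078 3.366
vertex -0.87 0.47 2.816
vertex -0.267 0.507 3.225
endloop
endfacet
facet normal 0.435 -0.037 0.900
outer loop
vertex -0.595 0.078 3.366
vertex -0.267 0.507 3.225
vertex -1.71 1.49 3.964
endloop
endfacet
facet normal 0.480 -0.584 -0.655
outer loop
vertex -0.267 0.507 3.225
vertex -0.87 0.47 2.816
vertex -0.292 0.915 2.843
endloop
endfacet
facet normal 0.645 0.543 0.538
outer loop
vertex -0.267 0.507 3.225
vertex -0.292 0.915 2.843
vertex -1.71 1.49 3.964
endloop
endfacet
facet normal 0.479 -0.583 -0.656
outer loop
vertex -0.292 0.915 2.843
vertex -0.87 0.47 2.816
vertex -0.657 1.062 2.446
endloop
endfacet
facet normal 0.375 0.927 -0.001
outer loop
vertex -0.292 0.915 2.843
vertex -0.657 1.062 2.446
vertex -1.71 1.49 3.964
endloop
endfacet
facet normal 0.480 -0.583 -0.656
outer loop
vertex -0.657 1.062 2.446
vertex -0.87 0.47 2.816
vertex -1.146 0.862 2.266
endloop
endfacet
facet normal -0.216 0.890 -0.401
outer loop
vertex -0.657 1.062 2.446
vertex -1.146 0.862 2.266
vertex -1.71 1.49 3.964
endloop
endfacet
facet normal 0.479 -0.583 -0.656
outer loop
vertex -1.146 0.862 2.266
vertex -0.87 0.47 2.816
vertex -1.474 0.433 2.408
endloop
endfacet
facet normal -0.781 0.455 -0.428
outer loop
vertex -1.146 0.862 2.266
vertex -1.474 0.433 2.408
vertex -1.71 1.49 3.964
endloop
endfacet
facet normal 0.479 -0.583 -0.656
outer loop
vertex -1.474 0.433 2.408
vertex -0.87 0.47 2.816
vertex -1.449 0.025 2.789
endloop
endfacet
facet normal -0.990 -0.123 -0.067
outer loop
vertex -1.474 0.433 2.408
vertex -1.449 0.025 2.789
vertex -1.71 1.49 3.964
endloop
endfacet
facet normal 0.479 -0.583 -0.656
outer loop
vertex -1.449 0.025 2.789
vertex -0.87 0.47 2.816
vertex -1.084 -0.122 3.186
endloop
endfacet
facet normal -0.720 -0.508 0.473
outer loop
vertex -1.449 0.025 2.789
vertex -1.084 -0.122 3.186
vertex -1.71 1.49 3.964
endloop
endfacet
facet normal 0.480 -0.583 -0.656
outer loop
vertex -1.084 -0.122 3.186
vertex -0.87 0.47 2.816
vertex -0.595 0.078 3.366
endloop
endfacet
facet normal -0.129 -0.471 0.873
outer loop
vertex -1.084 -0.122 3.186
vertex -0.595 0.078 3.366
vertex -1.71 1.49 3.964
endloop
endfacet

endsolid
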